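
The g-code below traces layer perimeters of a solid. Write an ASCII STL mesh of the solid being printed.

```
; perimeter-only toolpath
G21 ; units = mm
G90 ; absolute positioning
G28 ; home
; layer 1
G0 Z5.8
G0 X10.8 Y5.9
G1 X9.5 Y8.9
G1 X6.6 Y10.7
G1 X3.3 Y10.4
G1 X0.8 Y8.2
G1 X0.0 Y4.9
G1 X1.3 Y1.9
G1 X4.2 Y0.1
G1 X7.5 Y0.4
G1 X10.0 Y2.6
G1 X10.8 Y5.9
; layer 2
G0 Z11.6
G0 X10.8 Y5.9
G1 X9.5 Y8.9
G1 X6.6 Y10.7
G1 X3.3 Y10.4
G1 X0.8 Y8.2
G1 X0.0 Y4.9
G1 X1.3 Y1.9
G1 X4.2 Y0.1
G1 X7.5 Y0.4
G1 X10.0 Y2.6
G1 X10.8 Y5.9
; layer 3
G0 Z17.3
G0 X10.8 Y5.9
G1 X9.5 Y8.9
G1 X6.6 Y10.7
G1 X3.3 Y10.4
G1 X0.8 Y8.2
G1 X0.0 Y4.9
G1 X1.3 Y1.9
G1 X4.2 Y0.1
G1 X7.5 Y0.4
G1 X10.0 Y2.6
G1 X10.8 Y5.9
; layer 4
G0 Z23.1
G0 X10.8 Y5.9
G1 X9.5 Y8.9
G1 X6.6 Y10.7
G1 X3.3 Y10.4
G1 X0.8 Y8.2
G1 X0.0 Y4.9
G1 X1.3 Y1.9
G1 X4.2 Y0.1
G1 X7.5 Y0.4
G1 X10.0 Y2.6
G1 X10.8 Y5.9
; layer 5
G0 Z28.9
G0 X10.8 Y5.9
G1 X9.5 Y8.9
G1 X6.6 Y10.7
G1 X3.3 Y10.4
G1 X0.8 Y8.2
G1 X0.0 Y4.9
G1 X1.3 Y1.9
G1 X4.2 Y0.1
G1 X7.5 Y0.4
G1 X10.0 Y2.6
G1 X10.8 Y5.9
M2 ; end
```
solid part
  facet normal 0.0000 0.0000 -1.0000
    outer loop
      vertex 6.6 10.7 0.0
      vertex 9.5 8.9 0.0
      vertex 10.8 5.9 0.0
    endloop
  endfacet
  facet normal 0.0000 0.0000 -1.0000
    outer loop
      vertex 3.3 10.4 0.0
      vertex 6.6 10.7 0.0
      vertex 10.8 5.9 0.0
    endloop
  endfacet
  facet normal 0.0000 0.0000 -1.0000
    outer loop
      vertex 0.8 8.2 0.0
      vertex 3.3 10.4 0.0
      vertex 10.8 5.9 0.0
    endloop
  endfacet
  facet normal 0.0000 0.0000 -1.0000
    outer loop
      vertex 0.0 4.9 0.0
      vertex 0.8 8.2 0.0
      vertex 10.8 5.9 0.0
    endloop
  endfacet
  facet normal 0.0000 0.0000 -1.0000
    outer loop
      vertex 1.3 1.9 0.0
      vertex 0.0 4.9 0.0
      vertex 10.8 5.9 0.0
    endloop
  endfacet
  facet normal 0.0000 0.0000 -1.0000
    outer loop
      vertex 4.2 0.1 0.0
      vertex 1.3 1.9 0.0
      vertex 10.8 5.9 0.0
    endloop
  endfacet
  facet normal 0.0000 0.0000 -1.0000
    outer loop
      vertex 7.5 0.4 0.0
      vertex 4.2 0.1 0.0
      vertex 10.8 5.9 0.0
    endloop
  endfacet
  facet normal 0.0000 0.0000 -1.0000
    outer loop
      vertex 10.0 2.6 0.0
      vertex 7.5 0.4 0.0
      vertex 10.8 5.9 0.0
    endloop
  endfacet
  facet normal 0.0000 0.0000 1.0000
    outer loop
      vertex 10.8 5.9 28.9
      vertex 9.5 8.9 28.9
      vertex 6.6 10.7 28.9
    endloop
  endfacet
  facet normal 0.0000 0.0000 1.0000
    outer loop
      vertex 10.8 5.9 28.9
      vertex 6.6 10.7 28.9
      vertex 3.3 10.4 28.9
    endloop
  endfacet
  facet normal 0.0000 0.0000 1.0000
    outer loop
      vertex 10.8 5.9 28.9
      vertex 3.3 10.4 28.9
      vertex 0.8 8.2 28.9
    endloop
  endfacet
  facet normal 0.0000 0.0000 1.0000
    outer loop
      vertex 10.8 5.9 28.9
      vertex 0.8 8.2 28.9
      vertex 0.0 4.9 28.9
    endloop
  endfacet
  facet normal 0.0000 0.0000 1.0000
    outer loop
      vertex 10.8 5.9 28.9
      vertex 0.0 4.9 28.9
      vertex 1.3 1.9 28.9
    endloop
  endfacet
  facet normal 0.0000 0.0000 1.0000
    outer loop
      vertex 10.8 5.9 28.9
      vertex 1.3 1.9 28.9
      vertex 4.2 0.1 28.9
    endloop
  endfacet
  facet normal 0.0000 0.0000 1.0000
    outer loop
      vertex 10.8 5.9 28.9
      vertex 4.2 0.1 28.9
      vertex 7.5 0.4 28.9
    endloop
  endfacet
  facet normal 0.0000 0.0000 1.0000
    outer loop
      vertex 10.8 5.9 28.9
      vertex 7.5 0.4 28.9
      vertex 10.0 2.6 28.9
    endloop
  endfacet
  facet normal 0.9176 0.3976 0.0000
    outer loop
      vertex 10.8 5.9 0.0
      vertex 9.5 8.9 0.0
      vertex 9.5 8.9 28.9
    endloop
  endfacet
  facet normal 0.9176 0.3976 0.0000
    outer loop
      vertex 10.8 5.9 0.0
      vertex 9.5 8.9 28.9
      vertex 10.8 5.9 28.9
    endloop
  endfacet
  facet normal 0.5274 0.8496 0.0000
    outer loop
      vertex 9.5 8.9 0.0
      vertex 6.6 10.7 0.0
      vertex 6.6 10.7 28.9
    endloop
  endfacet
  facet normal 0.5274 0.8496 0.0000
    outer loop
      vertex 9.5 8.9 0.0
      vertex 6.6 10.7 28.9
      vertex 9.5 8.9 28.9
    endloop
  endfacet
  facet normal -0.0905 0.9959 0.0000
    outer loop
      vertex 6.6 10.7 0.0
      vertex 3.3 10.4 0.0
      vertex 3.3 10.4 28.9
    endloop
  endfacet
  facet normal -0.0905 0.9959 0.0000
    outer loop
      vertex 6.6 10.7 0.0
      vertex 3.3 10.4 28.9
      vertex 6.6 10.7 28.9
    endloop
  endfacet
  facet normal -0.6606 0.7507 0.0000
    outer loop
      vertex 3.3 10.4 0.0
      vertex 0.8 8.2 0.0
      vertex 0.8 8.2 28.9
    endloop
  endfacet
  facet normal -0.6606 0.7507 0.0000
    outer loop
      vertex 3.3 10.4 0.0
      vertex 0.8 8.2 28.9
      vertex 3.3 10.4 28.9
    endloop
  endfacet
  facet normal -0.9719 0.2356 0.0000
    outer loop
      vertex 0.8 8.2 0.0
      vertex 0.0 4.9 0.0
      vertex 0.0 4.9 28.9
    endloop
  endfacet
  facet normal -0.9719 0.2356 0.0000
    outer loop
      vertex 0.8 8.2 0.0
      vertex 0.0 4.9 28.9
      vertex 0.8 8.2 28.9
    endloop
  endfacet
  facet normal -0.9176 -0.3976 0.0000
    outer loop
      vertex 0.0 4.9 0.0
      vertex 1.3 1.9 0.0
      vertex 1.3 1.9 28.9
    endloop
  endfacet
  facet normal -0.9176 -0.3976 0.0000
    outer loop
      vertex 0.0 4.9 0.0
      vertex 1.3 1.9 28.9
      vertex 0.0 4.9 28.9
    endloop
  endfacet
  facet normal -0.5274 -0.8496 0.0000
    outer loop
      vertex 1.3 1.9 0.0
      vertex 4.2 0.1 0.0
      vertex 4.2 0.1 28.9
    endloop
  endfacet
  facet normal -0.5274 -0.8496 0.0000
    outer loop
      vertex 1.3 1.9 0.0
      vertex 4.2 0.1 28.9
      vertex 1.3 1.9 28.9
    endloop
  endfacet
  facet normal 0.0905 -0.9959 0.0000
    outer loop
      vertex 4.2 0.1 0.0
      vertex 7.5 0.4 0.0
      vertex 7.5 0.4 28.9
    endloop
  endfacet
  facet normal 0.0905 -0.9959 0.0000
    outer loop
      vertex 4.2 0.1 0.0
      vertex 7.5 0.4 28.9
      vertex 4.2 0.1 28.9
    endloop
  endfacet
  facet normal 0.6606 -0.7507 0.0000
    outer loop
      vertex 7.5 0.4 0.0
      vertex 10.0 2.6 0.0
      vertex 10.0 2.6 28.9
    endloop
  endfacet
  facet normal 0.6606 -0.7507 0.0000
    outer loop
      vertex 7.5 0.4 0.0
      vertex 10.0 2.6 28.9
      vertex 7.5 0.4 28.9
    endloop
  endfacet
  facet normal 0.9719 -0.2356 0.0000
    outer loop
      vertex 10.0 2.6 0.0
      vertex 10.8 5.9 0.0
      vertex 10.8 5.9 28.9
    endloop
  endfacet
  facet normal 0.9719 -0.2356 0.0000
    outer loop
      vertex 10.0 2.6 0.0
      vertex 10.8 5.9 28.9
      vertex 10.0 2.6 28.9
    endloop
  endfacet
endsolid part

The G0 Z moves step by Δz≈5.8 mm. Every layer's G1 loop is the same polygon, so the solid is a straight extrusion of it from z=0 to z≈28.9. Closing with flat bottom and top caps and triangulating gives 36 facets — a regular 10-sided prism (a cylinder approximated with 10 flat sides), circumscribed radius ≈ 5.4 mm, height ≈ 28.9 mm.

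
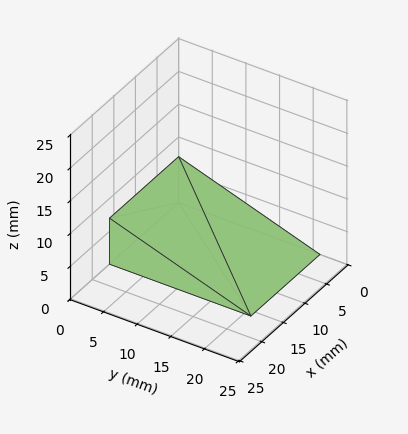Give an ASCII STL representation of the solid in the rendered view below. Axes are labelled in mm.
Reading the render: the shape is a wedge (ramp): 16 × 21 mm base, rising to 7 mm along the y=0 edge and sloping linearly to z=0 at y=21 (dimensions read to the nearest mm from the axis ticks). For the STL, each face is triangulated and given an outward normal.

solid part
  facet normal 0.0000 0.0000 -1.0000
    outer loop
      vertex 16.00 21.00 0.00
      vertex 16.00 0.00 0.00
      vertex 0.00 0.00 0.00
    endloop
  endfacet
  facet normal 0.0000 0.0000 -1.0000
    outer loop
      vertex 0.00 21.00 0.00
      vertex 16.00 21.00 0.00
      vertex 0.00 0.00 0.00
    endloop
  endfacet
  facet normal 0.0000 -1.0000 0.0000
    outer loop
      vertex 0.00 0.00 0.00
      vertex 16.00 0.00 0.00
      vertex 16.00 0.00 7.00
    endloop
  endfacet
  facet normal 0.0000 -1.0000 0.0000
    outer loop
      vertex 0.00 0.00 0.00
      vertex 16.00 0.00 7.00
      vertex 0.00 0.00 7.00
    endloop
  endfacet
  facet normal 0.0000 0.3162 0.9487
    outer loop
      vertex 0.00 0.00 7.00
      vertex 16.00 0.00 7.00
      vertex 16.00 21.00 0.00
    endloop
  endfacet
  facet normal 0.0000 0.3162 0.9487
    outer loop
      vertex 0.00 0.00 7.00
      vertex 16.00 21.00 0.00
      vertex 0.00 21.00 0.00
    endloop
  endfacet
  facet normal -1.0000 0.0000 0.0000
    outer loop
      vertex 0.00 0.00 7.00
      vertex 0.00 21.00 0.00
      vertex 0.00 0.00 0.00
    endloop
  endfacet
  facet normal 1.0000 0.0000 0.0000
    outer loop
      vertex 16.00 0.00 0.00
      vertex 16.00 21.00 0.00
      vertex 16.00 0.00 7.00
    endloop
  endfacet
endsolid part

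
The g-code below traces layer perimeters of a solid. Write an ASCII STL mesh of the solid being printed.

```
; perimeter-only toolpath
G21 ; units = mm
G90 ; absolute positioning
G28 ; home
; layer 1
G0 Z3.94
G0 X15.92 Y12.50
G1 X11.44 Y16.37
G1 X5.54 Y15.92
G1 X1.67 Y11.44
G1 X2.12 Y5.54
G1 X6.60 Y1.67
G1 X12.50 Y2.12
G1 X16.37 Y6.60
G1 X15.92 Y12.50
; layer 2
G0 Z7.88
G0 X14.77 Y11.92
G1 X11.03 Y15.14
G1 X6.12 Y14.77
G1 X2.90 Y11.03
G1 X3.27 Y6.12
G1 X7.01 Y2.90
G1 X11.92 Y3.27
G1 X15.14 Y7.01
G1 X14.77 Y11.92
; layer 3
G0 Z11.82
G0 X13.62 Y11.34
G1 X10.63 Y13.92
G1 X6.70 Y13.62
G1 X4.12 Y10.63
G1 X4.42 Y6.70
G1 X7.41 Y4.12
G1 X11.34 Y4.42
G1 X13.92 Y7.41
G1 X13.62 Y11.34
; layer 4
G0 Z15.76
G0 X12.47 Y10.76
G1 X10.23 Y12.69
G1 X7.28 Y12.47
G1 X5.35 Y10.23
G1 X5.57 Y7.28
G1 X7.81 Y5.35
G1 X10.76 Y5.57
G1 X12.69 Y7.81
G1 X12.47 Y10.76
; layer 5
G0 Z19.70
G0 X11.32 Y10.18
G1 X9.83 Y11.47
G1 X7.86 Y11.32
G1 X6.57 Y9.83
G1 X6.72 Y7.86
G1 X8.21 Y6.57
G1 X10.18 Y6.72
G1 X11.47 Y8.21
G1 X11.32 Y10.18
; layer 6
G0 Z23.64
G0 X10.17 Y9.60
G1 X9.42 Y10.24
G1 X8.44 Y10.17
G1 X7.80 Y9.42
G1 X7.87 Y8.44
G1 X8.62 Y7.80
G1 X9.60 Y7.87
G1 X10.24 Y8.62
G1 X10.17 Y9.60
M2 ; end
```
solid part
  facet normal 0.0000 0.0000 -1.0000
    outer loop
      vertex 4.96 17.07 0.00
      vertex 11.84 17.59 0.00
      vertex 17.07 13.08 0.00
    endloop
  endfacet
  facet normal 0.0000 0.0000 -1.0000
    outer loop
      vertex 0.45 11.84 0.00
      vertex 4.96 17.07 0.00
      vertex 17.07 13.08 0.00
    endloop
  endfacet
  facet normal 0.0000 0.0000 -1.0000
    outer loop
      vertex 0.97 4.96 0.00
      vertex 0.45 11.84 0.00
      vertex 17.07 13.08 0.00
    endloop
  endfacet
  facet normal 0.0000 0.0000 -1.0000
    outer loop
      vertex 6.20 0.45 0.00
      vertex 0.97 4.96 0.00
      vertex 17.07 13.08 0.00
    endloop
  endfacet
  facet normal 0.0000 0.0000 -1.0000
    outer loop
      vertex 13.08 0.97 0.00
      vertex 6.20 0.45 0.00
      vertex 17.07 13.08 0.00
    endloop
  endfacet
  facet normal 0.0000 0.0000 -1.0000
    outer loop
      vertex 17.59 6.20 0.00
      vertex 13.08 0.97 0.00
      vertex 17.07 13.08 0.00
    endloop
  endfacet
  facet normal 0.6252 0.7250 0.2892
    outer loop
      vertex 17.07 13.08 0.00
      vertex 11.84 17.59 0.00
      vertex 9.02 9.02 27.58
    endloop
  endfacet
  facet normal -0.0721 0.9545 0.2892
    outer loop
      vertex 11.84 17.59 0.00
      vertex 4.96 17.07 0.00
      vertex 9.02 9.02 27.58
    endloop
  endfacet
  facet normal -0.7250 0.6252 0.2892
    outer loop
      vertex 4.96 17.07 0.00
      vertex 0.45 11.84 0.00
      vertex 9.02 9.02 27.58
    endloop
  endfacet
  facet normal -0.9545 -0.0721 0.2892
    outer loop
      vertex 0.45 11.84 0.00
      vertex 0.97 4.96 0.00
      vertex 9.02 9.02 27.58
    endloop
  endfacet
  facet normal -0.6252 -0.7250 0.2892
    outer loop
      vertex 0.97 4.96 0.00
      vertex 6.20 0.45 0.00
      vertex 9.02 9.02 27.58
    endloop
  endfacet
  facet normal 0.0721 -0.9545 0.2892
    outer loop
      vertex 6.20 0.45 0.00
      vertex 13.08 0.97 0.00
      vertex 9.02 9.02 27.58
    endloop
  endfacet
  facet normal 0.7250 -0.6252 0.2892
    outer loop
      vertex 13.08 0.97 0.00
      vertex 17.59 6.20 0.00
      vertex 9.02 9.02 27.58
    endloop
  endfacet
  facet normal 0.9545 0.0721 0.2892
    outer loop
      vertex 17.59 6.20 0.00
      vertex 17.07 13.08 0.00
      vertex 9.02 9.02 27.58
    endloop
  endfacet
endsolid part

The G0 Z moves step by Δz≈3.94 mm. The G1 loops shrink linearly with z, so the solid tapers from its base footprint up to z≈27.6. Closing with a flat bottom cap and the tapered top and triangulating gives 14 facets — a regular 8-sided pyramid, base circumscribed radius ≈ 9.02 mm, apex at z ≈ 27.6 mm.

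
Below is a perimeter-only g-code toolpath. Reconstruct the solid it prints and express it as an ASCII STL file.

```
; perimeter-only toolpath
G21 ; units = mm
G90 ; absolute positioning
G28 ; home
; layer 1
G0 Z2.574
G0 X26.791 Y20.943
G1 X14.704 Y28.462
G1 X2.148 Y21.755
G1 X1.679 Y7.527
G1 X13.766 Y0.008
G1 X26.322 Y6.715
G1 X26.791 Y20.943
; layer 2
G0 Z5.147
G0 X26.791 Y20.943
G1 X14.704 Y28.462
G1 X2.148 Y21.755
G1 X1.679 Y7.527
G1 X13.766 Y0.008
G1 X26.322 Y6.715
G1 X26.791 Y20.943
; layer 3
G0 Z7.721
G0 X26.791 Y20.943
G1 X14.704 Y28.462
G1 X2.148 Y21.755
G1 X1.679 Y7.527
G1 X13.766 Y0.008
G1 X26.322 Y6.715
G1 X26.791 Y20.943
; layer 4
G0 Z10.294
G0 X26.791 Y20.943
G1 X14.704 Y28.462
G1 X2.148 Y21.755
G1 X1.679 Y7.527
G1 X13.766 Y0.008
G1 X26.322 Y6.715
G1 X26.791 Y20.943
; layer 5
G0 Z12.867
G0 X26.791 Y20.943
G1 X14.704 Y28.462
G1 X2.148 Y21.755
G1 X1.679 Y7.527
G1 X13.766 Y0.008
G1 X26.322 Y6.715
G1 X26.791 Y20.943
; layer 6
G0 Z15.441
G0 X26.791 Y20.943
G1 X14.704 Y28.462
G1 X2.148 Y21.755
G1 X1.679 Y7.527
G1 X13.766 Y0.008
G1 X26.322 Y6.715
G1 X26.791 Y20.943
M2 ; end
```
solid part
  facet normal 0.0000 0.0000 -1.0000
    outer loop
      vertex 2.148 21.755 0.000
      vertex 14.704 28.462 0.000
      vertex 26.791 20.943 0.000
    endloop
  endfacet
  facet normal 0.0000 0.0000 -1.0000
    outer loop
      vertex 1.679 7.527 0.000
      vertex 2.148 21.755 0.000
      vertex 26.791 20.943 0.000
    endloop
  endfacet
  facet normal 0.0000 0.0000 -1.0000
    outer loop
      vertex 13.766 0.008 0.000
      vertex 1.679 7.527 0.000
      vertex 26.791 20.943 0.000
    endloop
  endfacet
  facet normal 0.0000 0.0000 -1.0000
    outer loop
      vertex 26.322 6.715 0.000
      vertex 13.766 0.008 0.000
      vertex 26.791 20.943 0.000
    endloop
  endfacet
  facet normal 0.0000 0.0000 1.0000
    outer loop
      vertex 26.791 20.943 15.441
      vertex 14.704 28.462 15.441
      vertex 2.148 21.755 15.441
    endloop
  endfacet
  facet normal 0.0000 0.0000 1.0000
    outer loop
      vertex 26.791 20.943 15.441
      vertex 2.148 21.755 15.441
      vertex 1.679 7.527 15.441
    endloop
  endfacet
  facet normal 0.0000 0.0000 1.0000
    outer loop
      vertex 26.791 20.943 15.441
      vertex 1.679 7.527 15.441
      vertex 13.766 0.008 15.441
    endloop
  endfacet
  facet normal 0.0000 0.0000 1.0000
    outer loop
      vertex 26.791 20.943 15.441
      vertex 13.766 0.008 15.441
      vertex 26.322 6.715 15.441
    endloop
  endfacet
  facet normal 0.5282 0.8491 0.0000
    outer loop
      vertex 26.791 20.943 0.000
      vertex 14.704 28.462 0.000
      vertex 14.704 28.462 15.441
    endloop
  endfacet
  facet normal 0.5282 0.8491 0.0000
    outer loop
      vertex 26.791 20.943 0.000
      vertex 14.704 28.462 15.441
      vertex 26.791 20.943 15.441
    endloop
  endfacet
  facet normal -0.4712 0.8820 0.0000
    outer loop
      vertex 14.704 28.462 0.000
      vertex 2.148 21.755 0.000
      vertex 2.148 21.755 15.441
    endloop
  endfacet
  facet normal -0.4712 0.8820 0.0000
    outer loop
      vertex 14.704 28.462 0.000
      vertex 2.148 21.755 15.441
      vertex 14.704 28.462 15.441
    endloop
  endfacet
  facet normal -0.9995 0.0329 0.0000
    outer loop
      vertex 2.148 21.755 0.000
      vertex 1.679 7.527 0.000
      vertex 1.679 7.527 15.441
    endloop
  endfacet
  facet normal -0.9995 0.0329 0.0000
    outer loop
      vertex 2.148 21.755 0.000
      vertex 1.679 7.527 15.441
      vertex 2.148 21.755 15.441
    endloop
  endfacet
  facet normal -0.5282 -0.8491 0.0000
    outer loop
      vertex 1.679 7.527 0.000
      vertex 13.766 0.008 0.000
      vertex 13.766 0.008 15.441
    endloop
  endfacet
  facet normal -0.5282 -0.8491 0.0000
    outer loop
      vertex 1.679 7.527 0.000
      vertex 13.766 0.008 15.441
      vertex 1.679 7.527 15.441
    endloop
  endfacet
  facet normal 0.4712 -0.8820 0.0000
    outer loop
      vertex 13.766 0.008 0.000
      vertex 26.322 6.715 0.000
      vertex 26.322 6.715 15.441
    endloop
  endfacet
  facet normal 0.4712 -0.8820 0.0000
    outer loop
      vertex 13.766 0.008 0.000
      vertex 26.322 6.715 15.441
      vertex 13.766 0.008 15.441
    endloop
  endfacet
  facet normal 0.9995 -0.0329 0.0000
    outer loop
      vertex 26.322 6.715 0.000
      vertex 26.791 20.943 0.000
      vertex 26.791 20.943 15.441
    endloop
  endfacet
  facet normal 0.9995 -0.0329 0.0000
    outer loop
      vertex 26.322 6.715 0.000
      vertex 26.791 20.943 15.441
      vertex 26.322 6.715 15.441
    endloop
  endfacet
endsolid part

The G0 Z moves step by Δz≈2.574 mm. Every layer's G1 loop is the same polygon, so the solid is a straight extrusion of it from z=0 to z≈15.4. Closing with flat bottom and top caps and triangulating gives 20 facets — a regular 6-sided prism (a cylinder approximated with 6 flat sides), circumscribed radius ≈ 14.2 mm, height ≈ 15.4 mm.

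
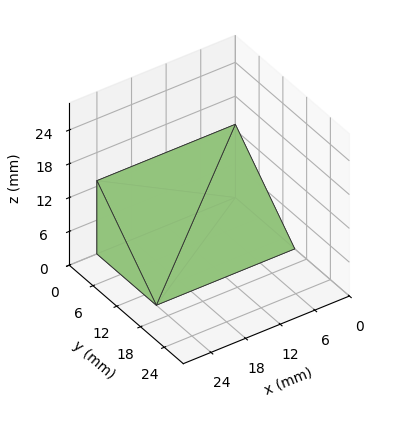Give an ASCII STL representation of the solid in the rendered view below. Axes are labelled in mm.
Reading the render: the shape is a wedge (ramp): 24 × 15 mm base, rising to 13 mm along the y=0 edge and sloping linearly to z=0 at y=15 (dimensions read to the nearest mm from the axis ticks). For the STL, each face is triangulated and given an outward normal.

solid part
  facet normal 0.0000 0.0000 -1.0000
    outer loop
      vertex 24.00 15.00 0.00
      vertex 24.00 0.00 0.00
      vertex 0.00 0.00 0.00
    endloop
  endfacet
  facet normal 0.0000 0.0000 -1.0000
    outer loop
      vertex 0.00 15.00 0.00
      vertex 24.00 15.00 0.00
      vertex 0.00 0.00 0.00
    endloop
  endfacet
  facet normal 0.0000 -1.0000 0.0000
    outer loop
      vertex 0.00 0.00 0.00
      vertex 24.00 0.00 0.00
      vertex 24.00 0.00 13.00
    endloop
  endfacet
  facet normal 0.0000 -1.0000 0.0000
    outer loop
      vertex 0.00 0.00 0.00
      vertex 24.00 0.00 13.00
      vertex 0.00 0.00 13.00
    endloop
  endfacet
  facet normal 0.0000 0.6549 0.7557
    outer loop
      vertex 0.00 0.00 13.00
      vertex 24.00 0.00 13.00
      vertex 24.00 15.00 0.00
    endloop
  endfacet
  facet normal 0.0000 0.6549 0.7557
    outer loop
      vertex 0.00 0.00 13.00
      vertex 24.00 15.00 0.00
      vertex 0.00 15.00 0.00
    endloop
  endfacet
  facet normal -1.0000 0.0000 0.0000
    outer loop
      vertex 0.00 0.00 13.00
      vertex 0.00 15.00 0.00
      vertex 0.00 0.00 0.00
    endloop
  endfacet
  facet normal 1.0000 0.0000 0.0000
    outer loop
      vertex 24.00 0.00 0.00
      vertex 24.00 15.00 0.00
      vertex 24.00 0.00 13.00
    endloop
  endfacet
endsolid part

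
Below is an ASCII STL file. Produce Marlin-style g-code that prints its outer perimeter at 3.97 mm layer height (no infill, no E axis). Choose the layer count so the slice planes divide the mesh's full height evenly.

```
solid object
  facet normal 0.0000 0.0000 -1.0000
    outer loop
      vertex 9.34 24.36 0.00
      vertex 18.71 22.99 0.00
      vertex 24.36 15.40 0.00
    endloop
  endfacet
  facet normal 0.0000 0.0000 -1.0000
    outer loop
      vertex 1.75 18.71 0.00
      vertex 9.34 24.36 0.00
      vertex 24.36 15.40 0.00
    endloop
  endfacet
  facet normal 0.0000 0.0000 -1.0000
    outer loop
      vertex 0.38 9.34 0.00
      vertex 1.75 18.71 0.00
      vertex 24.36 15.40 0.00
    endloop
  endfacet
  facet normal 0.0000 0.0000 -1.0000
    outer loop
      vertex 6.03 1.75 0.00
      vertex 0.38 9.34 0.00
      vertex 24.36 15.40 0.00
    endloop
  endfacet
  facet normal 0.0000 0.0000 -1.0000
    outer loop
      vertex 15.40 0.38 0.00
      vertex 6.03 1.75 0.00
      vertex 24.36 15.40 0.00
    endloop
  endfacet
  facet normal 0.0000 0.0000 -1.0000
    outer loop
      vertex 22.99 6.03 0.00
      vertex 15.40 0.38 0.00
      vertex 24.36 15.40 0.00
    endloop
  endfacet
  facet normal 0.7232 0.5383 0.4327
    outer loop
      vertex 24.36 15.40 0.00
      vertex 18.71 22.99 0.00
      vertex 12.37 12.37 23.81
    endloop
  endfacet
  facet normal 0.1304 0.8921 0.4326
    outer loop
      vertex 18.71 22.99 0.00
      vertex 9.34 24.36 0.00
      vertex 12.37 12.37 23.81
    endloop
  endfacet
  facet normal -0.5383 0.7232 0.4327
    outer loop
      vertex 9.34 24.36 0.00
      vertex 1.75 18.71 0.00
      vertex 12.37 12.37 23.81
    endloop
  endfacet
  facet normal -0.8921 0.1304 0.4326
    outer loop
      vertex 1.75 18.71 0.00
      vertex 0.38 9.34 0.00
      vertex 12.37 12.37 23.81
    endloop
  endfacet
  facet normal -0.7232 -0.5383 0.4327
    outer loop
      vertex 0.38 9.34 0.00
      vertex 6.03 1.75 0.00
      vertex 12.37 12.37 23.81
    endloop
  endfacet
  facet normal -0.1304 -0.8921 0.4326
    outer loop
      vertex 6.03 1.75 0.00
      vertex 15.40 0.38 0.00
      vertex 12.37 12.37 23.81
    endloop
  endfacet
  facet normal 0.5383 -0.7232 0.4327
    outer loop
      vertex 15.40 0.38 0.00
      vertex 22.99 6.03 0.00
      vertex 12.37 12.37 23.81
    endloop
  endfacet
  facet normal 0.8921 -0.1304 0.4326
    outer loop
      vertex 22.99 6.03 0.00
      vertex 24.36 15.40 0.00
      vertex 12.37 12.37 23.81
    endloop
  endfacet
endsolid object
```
; perimeter-only toolpath
G21 ; units = mm
G90 ; absolute positioning
G28 ; home
; layer 1
G0 Z3.97
G0 X22.36 Y14.89
G1 X17.65 Y21.22
G1 X9.84 Y22.36
G1 X3.52 Y17.65
G1 X2.38 Y9.84
G1 X7.09 Y3.52
G1 X14.89 Y2.38
G1 X21.22 Y7.09
G1 X22.36 Y14.89
; layer 2
G0 Z7.94
G0 X20.36 Y14.39
G1 X16.60 Y19.45
G1 X10.35 Y20.36
G1 X5.29 Y16.60
G1 X4.38 Y10.35
G1 X8.14 Y5.29
G1 X14.39 Y4.38
G1 X19.45 Y8.14
G1 X20.36 Y14.39
; layer 3
G0 Z11.90
G0 X18.36 Y13.88
G1 X15.54 Y17.68
G1 X10.86 Y18.36
G1 X7.06 Y15.54
G1 X6.38 Y10.86
G1 X9.20 Y7.06
G1 X13.88 Y6.38
G1 X17.68 Y9.20
G1 X18.36 Y13.88
; layer 4
G0 Z15.87
G0 X16.37 Y13.38
G1 X14.48 Y15.91
G1 X11.36 Y16.37
G1 X8.83 Y14.48
G1 X8.37 Y11.36
G1 X10.26 Y8.83
G1 X13.38 Y8.37
G1 X15.91 Y10.26
G1 X16.37 Y13.38
; layer 5
G0 Z19.84
G0 X14.37 Y12.88
G1 X13.43 Y14.14
G1 X11.86 Y14.37
G1 X10.60 Y13.43
G1 X10.37 Y11.86
G1 X11.31 Y10.60
G1 X12.88 Y10.37
G1 X14.14 Y11.31
G1 X14.37 Y12.88
M2 ; end

The solid is a regular 8-sided pyramid, base circumscribed radius ≈ 12.4 mm, apex at z ≈ 23.8 mm. Slicing at Δz = 3.97 mm — 6 equal slices spanning the solid's height, so layer i sits at z = i·h/6 — gives 5 non-empty perimeters. Each is a 8-segment closed polygon; G0 lifts to the layer z and rapids to the start vertex, then G1 traces the edges. The cross-section shrinks linearly with z (the slice at the apex is degenerate and omitted).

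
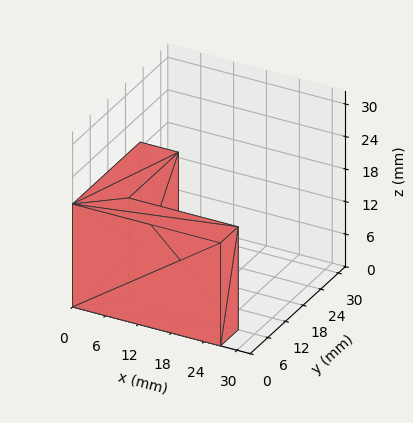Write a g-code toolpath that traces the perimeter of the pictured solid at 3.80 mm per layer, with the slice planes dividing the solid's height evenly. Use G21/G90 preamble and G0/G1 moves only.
Reading the render: the shape is an L-shaped prism: outer 27 × 23 mm, arm thicknesses ≈ 6 mm (horizontal) and 7 mm (vertical), extruded 19 mm in z (dimensions read to the nearest mm from the axis ticks). For the g-code, the solid's height is divided into equal slices at the stated Δz and each level perimeter traced with G1 moves after a G0 lift.

; perimeter-only toolpath
G21 ; units = mm
G90 ; absolute positioning
G28 ; home
; layer 1
G0 Z3.80
G0 X0.00 Y0.00
G1 X27.00 Y0.00
G1 X27.00 Y6.00
G1 X7.00 Y6.00
G1 X7.00 Y23.00
G1 X0.00 Y23.00
G1 X0.00 Y0.00
; layer 2
G0 Z7.60
G0 X0.00 Y0.00
G1 X27.00 Y0.00
G1 X27.00 Y6.00
G1 X7.00 Y6.00
G1 X7.00 Y23.00
G1 X0.00 Y23.00
G1 X0.00 Y0.00
; layer 3
G0 Z11.40
G0 X0.00 Y0.00
G1 X27.00 Y0.00
G1 X27.00 Y6.00
G1 X7.00 Y6.00
G1 X7.00 Y23.00
G1 X0.00 Y23.00
G1 X0.00 Y0.00
; layer 4
G0 Z15.20
G0 X0.00 Y0.00
G1 X27.00 Y0.00
G1 X27.00 Y6.00
G1 X7.00 Y6.00
G1 X7.00 Y23.00
G1 X0.00 Y23.00
G1 X0.00 Y0.00
; layer 5
G0 Z19.00
G0 X0.00 Y0.00
G1 X27.00 Y0.00
G1 X27.00 Y6.00
G1 X7.00 Y6.00
G1 X7.00 Y23.00
G1 X0.00 Y23.00
G1 X0.00 Y0.00
M2 ; end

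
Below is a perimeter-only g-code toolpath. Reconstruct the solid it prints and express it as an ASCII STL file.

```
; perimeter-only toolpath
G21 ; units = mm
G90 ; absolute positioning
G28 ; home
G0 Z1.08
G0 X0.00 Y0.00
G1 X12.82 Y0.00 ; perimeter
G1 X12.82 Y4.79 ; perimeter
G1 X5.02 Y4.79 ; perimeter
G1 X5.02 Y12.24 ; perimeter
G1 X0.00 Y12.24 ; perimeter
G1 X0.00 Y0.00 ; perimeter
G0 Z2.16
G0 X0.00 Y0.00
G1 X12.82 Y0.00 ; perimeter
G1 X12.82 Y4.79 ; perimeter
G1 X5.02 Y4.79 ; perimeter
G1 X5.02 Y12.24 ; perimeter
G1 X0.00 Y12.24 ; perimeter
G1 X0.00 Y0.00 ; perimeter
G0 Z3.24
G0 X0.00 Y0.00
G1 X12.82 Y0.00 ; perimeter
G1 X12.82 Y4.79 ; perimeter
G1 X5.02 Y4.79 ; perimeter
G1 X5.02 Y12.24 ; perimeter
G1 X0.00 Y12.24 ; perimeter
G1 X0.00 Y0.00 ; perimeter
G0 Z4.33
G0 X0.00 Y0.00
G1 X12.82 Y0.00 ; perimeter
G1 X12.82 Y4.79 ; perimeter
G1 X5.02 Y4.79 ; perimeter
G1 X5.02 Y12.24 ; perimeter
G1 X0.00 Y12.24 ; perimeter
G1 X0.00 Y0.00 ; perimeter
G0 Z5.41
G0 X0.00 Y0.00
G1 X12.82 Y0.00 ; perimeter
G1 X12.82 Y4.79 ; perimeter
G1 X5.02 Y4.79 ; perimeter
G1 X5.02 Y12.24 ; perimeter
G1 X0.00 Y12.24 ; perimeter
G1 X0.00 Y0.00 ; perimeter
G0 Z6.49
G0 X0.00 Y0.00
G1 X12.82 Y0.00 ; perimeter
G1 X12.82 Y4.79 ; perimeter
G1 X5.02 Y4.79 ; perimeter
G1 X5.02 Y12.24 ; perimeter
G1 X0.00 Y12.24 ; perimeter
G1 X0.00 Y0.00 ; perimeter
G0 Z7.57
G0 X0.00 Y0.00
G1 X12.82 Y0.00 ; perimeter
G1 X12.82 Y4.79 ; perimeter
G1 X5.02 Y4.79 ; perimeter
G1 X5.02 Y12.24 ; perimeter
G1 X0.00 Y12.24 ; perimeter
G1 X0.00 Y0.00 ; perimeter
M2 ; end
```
solid part
  facet normal 0.0000 0.0000 -1.0000
    outer loop
      vertex 12.82 4.79 0.00
      vertex 12.82 0.00 0.00
      vertex 0.00 0.00 0.00
    endloop
  endfacet
  facet normal 0.0000 0.0000 -1.0000
    outer loop
      vertex 5.02 4.79 0.00
      vertex 12.82 4.79 0.00
      vertex 0.00 0.00 0.00
    endloop
  endfacet
  facet normal 0.0000 0.0000 -1.0000
    outer loop
      vertex 5.02 12.24 0.00
      vertex 5.02 4.79 0.00
      vertex 0.00 0.00 0.00
    endloop
  endfacet
  facet normal 0.0000 0.0000 -1.0000
    outer loop
      vertex 0.00 12.24 0.00
      vertex 5.02 12.24 0.00
      vertex 0.00 0.00 0.00
    endloop
  endfacet
  facet normal 0.0000 0.0000 1.0000
    outer loop
      vertex 0.00 0.00 7.57
      vertex 12.82 0.00 7.57
      vertex 12.82 4.79 7.57
    endloop
  endfacet
  facet normal 0.0000 0.0000 1.0000
    outer loop
      vertex 0.00 0.00 7.57
      vertex 12.82 4.79 7.57
      vertex 5.02 4.79 7.57
    endloop
  endfacet
  facet normal 0.0000 0.0000 1.0000
    outer loop
      vertex 0.00 0.00 7.57
      vertex 5.02 4.79 7.57
      vertex 5.02 12.24 7.57
    endloop
  endfacet
  facet normal 0.0000 0.0000 1.0000
    outer loop
      vertex 0.00 0.00 7.57
      vertex 5.02 12.24 7.57
      vertex 0.00 12.24 7.57
    endloop
  endfacet
  facet normal 0.0000 -1.0000 0.0000
    outer loop
      vertex 0.00 0.00 0.00
      vertex 12.82 0.00 0.00
      vertex 12.82 0.00 7.57
    endloop
  endfacet
  facet normal 0.0000 -1.0000 0.0000
    outer loop
      vertex 0.00 0.00 0.00
      vertex 12.82 0.00 7.57
      vertex 0.00 0.00 7.57
    endloop
  endfacet
  facet normal 1.0000 0.0000 0.0000
    outer loop
      vertex 12.82 0.00 0.00
      vertex 12.82 4.79 0.00
      vertex 12.82 4.79 7.57
    endloop
  endfacet
  facet normal 1.0000 0.0000 0.0000
    outer loop
      vertex 12.82 0.00 0.00
      vertex 12.82 4.79 7.57
      vertex 12.82 0.00 7.57
    endloop
  endfacet
  facet normal 0.0000 1.0000 0.0000
    outer loop
      vertex 12.82 4.79 0.00
      vertex 5.02 4.79 0.00
      vertex 5.02 4.79 7.57
    endloop
  endfacet
  facet normal 0.0000 1.0000 0.0000
    outer loop
      vertex 12.82 4.79 0.00
      vertex 5.02 4.79 7.57
      vertex 12.82 4.79 7.57
    endloop
  endfacet
  facet normal 1.0000 0.0000 0.0000
    outer loop
      vertex 5.02 4.79 0.00
      vertex 5.02 12.24 0.00
      vertex 5.02 12.24 7.57
    endloop
  endfacet
  facet normal 1.0000 0.0000 0.0000
    outer loop
      vertex 5.02 4.79 0.00
      vertex 5.02 12.24 7.57
      vertex 5.02 4.79 7.57
    endloop
  endfacet
  facet normal 0.0000 1.0000 0.0000
    outer loop
      vertex 5.02 12.24 0.00
      vertex 0.00 12.24 0.00
      vertex 0.00 12.24 7.57
    endloop
  endfacet
  facet normal 0.0000 1.0000 0.0000
    outer loop
      vertex 5.02 12.24 0.00
      vertex 0.00 12.24 7.57
      vertex 5.02 12.24 7.57
    endloop
  endfacet
  facet normal -1.0000 0.0000 0.0000
    outer loop
      vertex 0.00 12.24 0.00
      vertex 0.00 0.00 0.00
      vertex 0.00 0.00 7.57
    endloop
  endfacet
  facet normal -1.0000 0.0000 0.0000
    outer loop
      vertex 0.00 12.24 0.00
      vertex 0.00 0.00 7.57
      vertex 0.00 12.24 7.57
    endloop
  endfacet
endsolid part

The G0 Z moves step by Δz≈1.08 mm. Every layer's G1 loop is the same polygon, so the solid is a straight extrusion of it from z=0 to z≈7.57. Closing with flat bottom and top caps and triangulating gives 20 facets — an L-shaped prism: outer 12.8 × 12.2 mm, arm thicknesses ≈ 4.79 mm (horizontal) and 5.02 mm (vertical), extruded 7.57 mm in z.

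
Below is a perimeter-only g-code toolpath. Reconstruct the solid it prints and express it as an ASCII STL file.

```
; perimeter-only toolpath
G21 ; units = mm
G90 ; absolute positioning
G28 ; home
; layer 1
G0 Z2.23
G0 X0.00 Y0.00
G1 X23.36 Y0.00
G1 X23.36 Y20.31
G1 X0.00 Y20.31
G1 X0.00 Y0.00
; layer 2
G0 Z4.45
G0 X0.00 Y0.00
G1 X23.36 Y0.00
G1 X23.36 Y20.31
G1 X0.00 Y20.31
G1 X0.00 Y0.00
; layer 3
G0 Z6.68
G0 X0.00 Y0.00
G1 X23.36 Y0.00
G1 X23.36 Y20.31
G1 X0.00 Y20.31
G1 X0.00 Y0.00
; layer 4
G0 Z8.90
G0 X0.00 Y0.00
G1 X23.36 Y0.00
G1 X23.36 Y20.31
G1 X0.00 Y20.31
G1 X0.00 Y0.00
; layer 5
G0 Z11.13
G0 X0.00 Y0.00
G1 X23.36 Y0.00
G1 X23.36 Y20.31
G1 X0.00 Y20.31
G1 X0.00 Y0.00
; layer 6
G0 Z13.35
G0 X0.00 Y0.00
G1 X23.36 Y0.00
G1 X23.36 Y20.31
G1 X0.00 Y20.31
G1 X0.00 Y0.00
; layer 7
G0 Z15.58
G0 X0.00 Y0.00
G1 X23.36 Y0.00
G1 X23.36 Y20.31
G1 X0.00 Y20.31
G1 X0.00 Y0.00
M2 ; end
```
solid part
  facet normal 0.0000 0.0000 -1.0000
    outer loop
      vertex 23.36 20.31 0.00
      vertex 23.36 0.00 0.00
      vertex 0.00 0.00 0.00
    endloop
  endfacet
  facet normal 0.0000 0.0000 -1.0000
    outer loop
      vertex 0.00 20.31 0.00
      vertex 23.36 20.31 0.00
      vertex 0.00 0.00 0.00
    endloop
  endfacet
  facet normal 0.0000 0.0000 1.0000
    outer loop
      vertex 0.00 0.00 15.58
      vertex 23.36 0.00 15.58
      vertex 23.36 20.31 15.58
    endloop
  endfacet
  facet normal 0.0000 0.0000 1.0000
    outer loop
      vertex 0.00 0.00 15.58
      vertex 23.36 20.31 15.58
      vertex 0.00 20.31 15.58
    endloop
  endfacet
  facet normal 0.0000 -1.0000 0.0000
    outer loop
      vertex 0.00 0.00 0.00
      vertex 23.36 0.00 0.00
      vertex 23.36 0.00 15.58
    endloop
  endfacet
  facet normal 0.0000 -1.0000 0.0000
    outer loop
      vertex 0.00 0.00 0.00
      vertex 23.36 0.00 15.58
      vertex 0.00 0.00 15.58
    endloop
  endfacet
  facet normal 0.0000 1.0000 0.0000
    outer loop
      vertex 23.36 20.31 15.58
      vertex 23.36 20.31 0.00
      vertex 0.00 20.31 0.00
    endloop
  endfacet
  facet normal 0.0000 1.0000 0.0000
    outer loop
      vertex 0.00 20.31 15.58
      vertex 23.36 20.31 15.58
      vertex 0.00 20.31 0.00
    endloop
  endfacet
  facet normal -1.0000 0.0000 0.0000
    outer loop
      vertex 0.00 20.31 15.58
      vertex 0.00 20.31 0.00
      vertex 0.00 0.00 0.00
    endloop
  endfacet
  facet normal -1.0000 0.0000 0.0000
    outer loop
      vertex 0.00 0.00 15.58
      vertex 0.00 20.31 15.58
      vertex 0.00 0.00 0.00
    endloop
  endfacet
  facet normal 1.0000 0.0000 0.0000
    outer loop
      vertex 23.36 0.00 0.00
      vertex 23.36 20.31 0.00
      vertex 23.36 20.31 15.58
    endloop
  endfacet
  facet normal 1.0000 0.0000 0.0000
    outer loop
      vertex 23.36 0.00 0.00
      vertex 23.36 20.31 15.58
      vertex 23.36 0.00 15.58
    endloop
  endfacet
endsolid part

The G0 Z moves step by Δz≈2.23 mm. Every layer's G1 loop is the same polygon, so the solid is a straight extrusion of it from z=0 to z≈15.6. Closing with flat bottom and top caps and triangulating gives 12 facets — a rectangular box, roughly 23.4 × 20.3 mm footprint and 15.6 mm tall.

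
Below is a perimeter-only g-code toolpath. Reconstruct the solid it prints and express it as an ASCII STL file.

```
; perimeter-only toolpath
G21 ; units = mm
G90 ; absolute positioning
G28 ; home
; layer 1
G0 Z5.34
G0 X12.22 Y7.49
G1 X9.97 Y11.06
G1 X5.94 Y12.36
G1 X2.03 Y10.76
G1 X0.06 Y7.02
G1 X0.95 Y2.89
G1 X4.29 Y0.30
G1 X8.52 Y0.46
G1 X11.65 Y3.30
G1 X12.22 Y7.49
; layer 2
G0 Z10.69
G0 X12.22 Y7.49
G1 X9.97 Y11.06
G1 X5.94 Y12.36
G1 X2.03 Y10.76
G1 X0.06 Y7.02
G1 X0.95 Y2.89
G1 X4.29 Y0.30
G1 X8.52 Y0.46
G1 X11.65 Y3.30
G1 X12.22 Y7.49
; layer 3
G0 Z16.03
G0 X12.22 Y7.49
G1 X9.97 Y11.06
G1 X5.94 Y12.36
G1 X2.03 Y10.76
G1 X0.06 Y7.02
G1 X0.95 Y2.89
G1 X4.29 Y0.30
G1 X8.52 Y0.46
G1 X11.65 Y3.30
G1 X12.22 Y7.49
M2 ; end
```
solid part
  facet normal 0.0000 0.0000 -1.0000
    outer loop
      vertex 5.94 12.36 0.00
      vertex 9.97 11.06 0.00
      vertex 12.22 7.49 0.00
    endloop
  endfacet
  facet normal 0.0000 0.0000 -1.0000
    outer loop
      vertex 2.03 10.76 0.00
      vertex 5.94 12.36 0.00
      vertex 12.22 7.49 0.00
    endloop
  endfacet
  facet normal 0.0000 0.0000 -1.0000
    outer loop
      vertex 0.06 7.02 0.00
      vertex 2.03 10.76 0.00
      vertex 12.22 7.49 0.00
    endloop
  endfacet
  facet normal 0.0000 0.0000 -1.0000
    outer loop
      vertex 0.95 2.89 0.00
      vertex 0.06 7.02 0.00
      vertex 12.22 7.49 0.00
    endloop
  endfacet
  facet normal 0.0000 0.0000 -1.0000
    outer loop
      vertex 4.29 0.30 0.00
      vertex 0.95 2.89 0.00
      vertex 12.22 7.49 0.00
    endloop
  endfacet
  facet normal 0.0000 0.0000 -1.0000
    outer loop
      vertex 8.52 0.46 0.00
      vertex 4.29 0.30 0.00
      vertex 12.22 7.49 0.00
    endloop
  endfacet
  facet normal 0.0000 0.0000 -1.0000
    outer loop
      vertex 11.65 3.30 0.00
      vertex 8.52 0.46 0.00
      vertex 12.22 7.49 0.00
    endloop
  endfacet
  facet normal 0.0000 0.0000 1.0000
    outer loop
      vertex 12.22 7.49 16.03
      vertex 9.97 11.06 16.03
      vertex 5.94 12.36 16.03
    endloop
  endfacet
  facet normal 0.0000 0.0000 1.0000
    outer loop
      vertex 12.22 7.49 16.03
      vertex 5.94 12.36 16.03
      vertex 2.03 10.76 16.03
    endloop
  endfacet
  facet normal 0.0000 0.0000 1.0000
    outer loop
      vertex 12.22 7.49 16.03
      vertex 2.03 10.76 16.03
      vertex 0.06 7.02 16.03
    endloop
  endfacet
  facet normal 0.0000 0.0000 1.0000
    outer loop
      vertex 12.22 7.49 16.03
      vertex 0.06 7.02 16.03
      vertex 0.95 2.89 16.03
    endloop
  endfacet
  facet normal 0.0000 0.0000 1.0000
    outer loop
      vertex 12.22 7.49 16.03
      vertex 0.95 2.89 16.03
      vertex 4.29 0.30 16.03
    endloop
  endfacet
  facet normal 0.0000 0.0000 1.0000
    outer loop
      vertex 12.22 7.49 16.03
      vertex 4.29 0.30 16.03
      vertex 8.52 0.46 16.03
    endloop
  endfacet
  facet normal 0.0000 0.0000 1.0000
    outer loop
      vertex 12.22 7.49 16.03
      vertex 8.52 0.46 16.03
      vertex 11.65 3.30 16.03
    endloop
  endfacet
  facet normal 0.8460 0.5332 0.0000
    outer loop
      vertex 12.22 7.49 0.00
      vertex 9.97 11.06 0.00
      vertex 9.97 11.06 16.03
    endloop
  endfacet
  facet normal 0.8460 0.5332 0.0000
    outer loop
      vertex 12.22 7.49 0.00
      vertex 9.97 11.06 16.03
      vertex 12.22 7.49 16.03
    endloop
  endfacet
  facet normal 0.3070 0.9517 0.0000
    outer loop
      vertex 9.97 11.06 0.00
      vertex 5.94 12.36 0.00
      vertex 5.94 12.36 16.03
    endloop
  endfacet
  facet normal 0.3070 0.9517 0.0000
    outer loop
      vertex 9.97 11.06 0.00
      vertex 5.94 12.36 16.03
      vertex 9.97 11.06 16.03
    endloop
  endfacet
  facet normal -0.3787 0.9255 0.0000
    outer loop
      vertex 5.94 12.36 0.00
      vertex 2.03 10.76 0.00
      vertex 2.03 10.76 16.03
    endloop
  endfacet
  facet normal -0.3787 0.9255 0.0000
    outer loop
      vertex 5.94 12.36 0.00
      vertex 2.03 10.76 16.03
      vertex 5.94 12.36 16.03
    endloop
  endfacet
  facet normal -0.8848 0.4660 0.0000
    outer loop
      vertex 2.03 10.76 0.00
      vertex 0.06 7.02 0.00
      vertex 0.06 7.02 16.03
    endloop
  endfacet
  facet normal -0.8848 0.4660 0.0000
    outer loop
      vertex 2.03 10.76 0.00
      vertex 0.06 7.02 16.03
      vertex 2.03 10.76 16.03
    endloop
  endfacet
  facet normal -0.9776 -0.2107 0.0000
    outer loop
      vertex 0.06 7.02 0.00
      vertex 0.95 2.89 0.00
      vertex 0.95 2.89 16.03
    endloop
  endfacet
  facet normal -0.9776 -0.2107 0.0000
    outer loop
      vertex 0.06 7.02 0.00
      vertex 0.95 2.89 16.03
      vertex 0.06 7.02 16.03
    endloop
  endfacet
  facet normal -0.6128 -0.7902 0.0000
    outer loop
      vertex 0.95 2.89 0.00
      vertex 4.29 0.30 0.00
      vertex 4.29 0.30 16.03
    endloop
  endfacet
  facet normal -0.6128 -0.7902 0.0000
    outer loop
      vertex 0.95 2.89 0.00
      vertex 4.29 0.30 16.03
      vertex 0.95 2.89 16.03
    endloop
  endfacet
  facet normal 0.0378 -0.9993 0.0000
    outer loop
      vertex 4.29 0.30 0.00
      vertex 8.52 0.46 0.00
      vertex 8.52 0.46 16.03
    endloop
  endfacet
  facet normal 0.0378 -0.9993 0.0000
    outer loop
      vertex 4.29 0.30 0.00
      vertex 8.52 0.46 16.03
      vertex 4.29 0.30 16.03
    endloop
  endfacet
  facet normal 0.6720 -0.7406 0.0000
    outer loop
      vertex 8.52 0.46 0.00
      vertex 11.65 3.30 0.00
      vertex 11.65 3.30 16.03
    endloop
  endfacet
  facet normal 0.6720 -0.7406 0.0000
    outer loop
      vertex 8.52 0.46 0.00
      vertex 11.65 3.30 16.03
      vertex 8.52 0.46 16.03
    endloop
  endfacet
  facet normal 0.9909 -0.1348 0.0000
    outer loop
      vertex 11.65 3.30 0.00
      vertex 12.22 7.49 0.00
      vertex 12.22 7.49 16.03
    endloop
  endfacet
  facet normal 0.9909 -0.1348 0.0000
    outer loop
      vertex 11.65 3.30 0.00
      vertex 12.22 7.49 16.03
      vertex 11.65 3.30 16.03
    endloop
  endfacet
endsolid part

The G0 Z moves step by Δz≈5.34 mm. Every layer's G1 loop is the same polygon, so the solid is a straight extrusion of it from z=0 to z≈16. Closing with flat bottom and top caps and triangulating gives 32 facets — a regular 9-sided prism (a cylinder approximated with 9 flat sides), circumscribed radius ≈ 6.18 mm, height ≈ 16 mm.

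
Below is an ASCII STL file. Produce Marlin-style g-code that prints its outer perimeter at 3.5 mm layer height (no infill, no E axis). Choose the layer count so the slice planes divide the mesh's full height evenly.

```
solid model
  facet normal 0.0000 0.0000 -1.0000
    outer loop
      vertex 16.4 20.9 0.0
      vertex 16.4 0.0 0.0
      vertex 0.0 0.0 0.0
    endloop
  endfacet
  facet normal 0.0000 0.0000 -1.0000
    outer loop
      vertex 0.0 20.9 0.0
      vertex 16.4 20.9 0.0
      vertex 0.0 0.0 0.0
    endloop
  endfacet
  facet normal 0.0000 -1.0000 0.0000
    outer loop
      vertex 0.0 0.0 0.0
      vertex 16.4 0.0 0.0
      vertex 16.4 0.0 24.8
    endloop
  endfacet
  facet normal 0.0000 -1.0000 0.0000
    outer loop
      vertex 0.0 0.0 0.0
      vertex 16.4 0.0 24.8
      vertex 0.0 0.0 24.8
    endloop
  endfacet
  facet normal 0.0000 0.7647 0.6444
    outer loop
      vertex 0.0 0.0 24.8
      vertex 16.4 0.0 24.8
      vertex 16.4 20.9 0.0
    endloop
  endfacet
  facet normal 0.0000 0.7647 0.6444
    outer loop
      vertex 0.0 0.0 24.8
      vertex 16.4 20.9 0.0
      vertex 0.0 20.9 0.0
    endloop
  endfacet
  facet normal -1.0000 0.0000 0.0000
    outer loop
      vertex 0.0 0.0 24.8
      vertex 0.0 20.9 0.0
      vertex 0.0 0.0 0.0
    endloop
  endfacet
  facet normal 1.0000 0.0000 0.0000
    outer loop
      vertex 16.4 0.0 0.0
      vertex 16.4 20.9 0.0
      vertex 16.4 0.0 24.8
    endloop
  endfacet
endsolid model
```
; perimeter-only toolpath
G21 ; units = mm
G90 ; absolute positioning
G28 ; home
; layer 1
G0 Z3.5
G0 X0.0 Y0.0
G1 X16.4 Y0.0
G1 X16.4 Y17.9
G1 X0.0 Y17.9
G1 X0.0 Y0.0
; layer 2
G0 Z7.1
G0 X0.0 Y0.0
G1 X16.4 Y0.0
G1 X16.4 Y14.9
G1 X0.0 Y14.9
G1 X0.0 Y0.0
; layer 3
G0 Z10.6
G0 X0.0 Y0.0
G1 X16.4 Y0.0
G1 X16.4 Y11.9
G1 X0.0 Y11.9
G1 X0.0 Y0.0
; layer 4
G0 Z14.2
G0 X0.0 Y0.0
G1 X16.4 Y0.0
G1 X16.4 Y9.0
G1 X0.0 Y9.0
G1 X0.0 Y0.0
; layer 5
G0 Z17.7
G0 X0.0 Y0.0
G1 X16.4 Y0.0
G1 X16.4 Y6.0
G1 X0.0 Y6.0
G1 X0.0 Y0.0
; layer 6
G0 Z21.3
G0 X0.0 Y0.0
G1 X16.4 Y0.0
G1 X16.4 Y3.0
G1 X0.0 Y3.0
G1 X0.0 Y0.0
M2 ; end

The solid is a wedge (ramp): 16.4 × 20.9 mm base, rising to 24.8 mm along the y=0 edge and sloping linearly to z=0 at y=20.9. Slicing at Δz = 3.5 mm — 7 equal slices spanning the solid's height, so layer i sits at z = i·h/7 — gives 6 non-empty perimeters. Each is a 4-segment closed polygon; G0 lifts to the layer z and rapids to the start vertex, then G1 traces the edges. The cross-section shrinks linearly with z (the slice at the apex is degenerate and omitted).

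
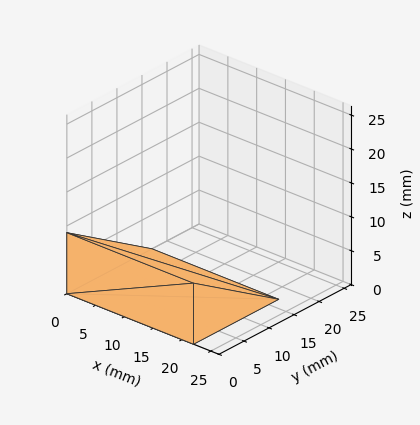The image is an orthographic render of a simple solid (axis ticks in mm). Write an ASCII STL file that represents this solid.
Reading the render: the shape is a wedge (ramp): 22 × 17 mm base, rising to 9 mm along the y=0 edge and sloping linearly to z=0 at y=17 (dimensions read to the nearest mm from the axis ticks). For the STL, each face is triangulated and given an outward normal.

solid part
  facet normal 0.0000 0.0000 -1.0000
    outer loop
      vertex 22.0 17.0 0.0
      vertex 22.0 0.0 0.0
      vertex 0.0 0.0 0.0
    endloop
  endfacet
  facet normal 0.0000 0.0000 -1.0000
    outer loop
      vertex 0.0 17.0 0.0
      vertex 22.0 17.0 0.0
      vertex 0.0 0.0 0.0
    endloop
  endfacet
  facet normal 0.0000 -1.0000 0.0000
    outer loop
      vertex 0.0 0.0 0.0
      vertex 22.0 0.0 0.0
      vertex 22.0 0.0 9.0
    endloop
  endfacet
  facet normal 0.0000 -1.0000 0.0000
    outer loop
      vertex 0.0 0.0 0.0
      vertex 22.0 0.0 9.0
      vertex 0.0 0.0 9.0
    endloop
  endfacet
  facet normal 0.0000 0.4679 0.8838
    outer loop
      vertex 0.0 0.0 9.0
      vertex 22.0 0.0 9.0
      vertex 22.0 17.0 0.0
    endloop
  endfacet
  facet normal 0.0000 0.4679 0.8838
    outer loop
      vertex 0.0 0.0 9.0
      vertex 22.0 17.0 0.0
      vertex 0.0 17.0 0.0
    endloop
  endfacet
  facet normal -1.0000 0.0000 0.0000
    outer loop
      vertex 0.0 0.0 9.0
      vertex 0.0 17.0 0.0
      vertex 0.0 0.0 0.0
    endloop
  endfacet
  facet normal 1.0000 0.0000 0.0000
    outer loop
      vertex 22.0 0.0 0.0
      vertex 22.0 17.0 0.0
      vertex 22.0 0.0 9.0
    endloop
  endfacet
endsolid part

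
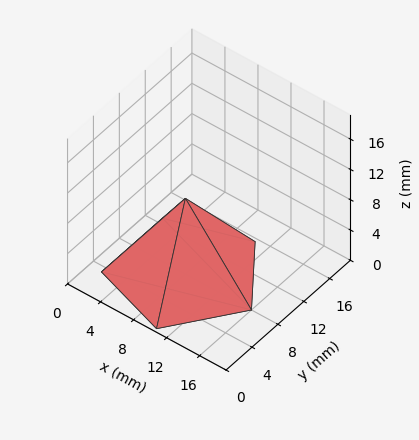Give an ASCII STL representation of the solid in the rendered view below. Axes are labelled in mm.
Reading the render: the shape is a regular 5-sided pyramid, base circumscribed radius ≈ 8 mm, apex at z ≈ 10 mm (dimensions read to the nearest mm from the axis ticks). For the STL, each face is triangulated and given an outward normal.

solid part
  facet normal 0.0000 0.0000 -1.0000
    outer loop
      vertex 1.528 12.702 0.000
      vertex 10.472 15.608 0.000
      vertex 16.000 8.000 0.000
    endloop
  endfacet
  facet normal 0.0000 0.0000 -1.0000
    outer loop
      vertex 1.528 3.298 0.000
      vertex 1.528 12.702 0.000
      vertex 16.000 8.000 0.000
    endloop
  endfacet
  facet normal 0.0000 0.0000 -1.0000
    outer loop
      vertex 10.472 0.392 0.000
      vertex 1.528 3.298 0.000
      vertex 16.000 8.000 0.000
    endloop
  endfacet
  facet normal 0.6792 0.4935 0.5433
    outer loop
      vertex 16.000 8.000 0.000
      vertex 10.472 15.608 0.000
      vertex 8.000 8.000 10.000
    endloop
  endfacet
  facet normal -0.2594 0.7984 0.5433
    outer loop
      vertex 10.472 15.608 0.000
      vertex 1.528 12.702 0.000
      vertex 8.000 8.000 10.000
    endloop
  endfacet
  facet normal -0.8395 0.0000 0.5433
    outer loop
      vertex 1.528 12.702 0.000
      vertex 1.528 3.298 0.000
      vertex 8.000 8.000 10.000
    endloop
  endfacet
  facet normal -0.2594 -0.7984 0.5433
    outer loop
      vertex 1.528 3.298 0.000
      vertex 10.472 0.392 0.000
      vertex 8.000 8.000 10.000
    endloop
  endfacet
  facet normal 0.6792 -0.4935 0.5433
    outer loop
      vertex 10.472 0.392 0.000
      vertex 16.000 8.000 0.000
      vertex 8.000 8.000 10.000
    endloop
  endfacet
endsolid part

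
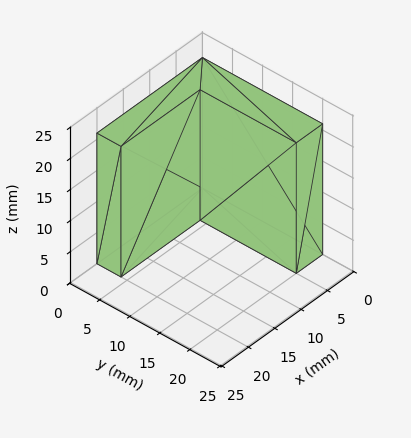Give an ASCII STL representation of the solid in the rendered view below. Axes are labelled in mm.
Reading the render: the shape is an L-shaped prism: outer 20 × 20 mm, arm thicknesses ≈ 4 mm (horizontal) and 5 mm (vertical), extruded 21 mm in z (dimensions read to the nearest mm from the axis ticks). For the STL, each face is triangulated and given an outward normal.

solid part
  facet normal 0.0000 0.0000 -1.0000
    outer loop
      vertex 20.000 4.000 0.000
      vertex 20.000 0.000 0.000
      vertex 0.000 0.000 0.000
    endloop
  endfacet
  facet normal 0.0000 0.0000 -1.0000
    outer loop
      vertex 5.000 4.000 0.000
      vertex 20.000 4.000 0.000
      vertex 0.000 0.000 0.000
    endloop
  endfacet
  facet normal 0.0000 0.0000 -1.0000
    outer loop
      vertex 5.000 20.000 0.000
      vertex 5.000 4.000 0.000
      vertex 0.000 0.000 0.000
    endloop
  endfacet
  facet normal 0.0000 0.0000 -1.0000
    outer loop
      vertex 0.000 20.000 0.000
      vertex 5.000 20.000 0.000
      vertex 0.000 0.000 0.000
    endloop
  endfacet
  facet normal 0.0000 0.0000 1.0000
    outer loop
      vertex 0.000 0.000 21.000
      vertex 20.000 0.000 21.000
      vertex 20.000 4.000 21.000
    endloop
  endfacet
  facet normal 0.0000 0.0000 1.0000
    outer loop
      vertex 0.000 0.000 21.000
      vertex 20.000 4.000 21.000
      vertex 5.000 4.000 21.000
    endloop
  endfacet
  facet normal 0.0000 0.0000 1.0000
    outer loop
      vertex 0.000 0.000 21.000
      vertex 5.000 4.000 21.000
      vertex 5.000 20.000 21.000
    endloop
  endfacet
  facet normal 0.0000 0.0000 1.0000
    outer loop
      vertex 0.000 0.000 21.000
      vertex 5.000 20.000 21.000
      vertex 0.000 20.000 21.000
    endloop
  endfacet
  facet normal 0.0000 -1.0000 0.0000
    outer loop
      vertex 0.000 0.000 0.000
      vertex 20.000 0.000 0.000
      vertex 20.000 0.000 21.000
    endloop
  endfacet
  facet normal 0.0000 -1.0000 0.0000
    outer loop
      vertex 0.000 0.000 0.000
      vertex 20.000 0.000 21.000
      vertex 0.000 0.000 21.000
    endloop
  endfacet
  facet normal 1.0000 0.0000 0.0000
    outer loop
      vertex 20.000 0.000 0.000
      vertex 20.000 4.000 0.000
      vertex 20.000 4.000 21.000
    endloop
  endfacet
  facet normal 1.0000 0.0000 0.0000
    outer loop
      vertex 20.000 0.000 0.000
      vertex 20.000 4.000 21.000
      vertex 20.000 0.000 21.000
    endloop
  endfacet
  facet normal 0.0000 1.0000 0.0000
    outer loop
      vertex 20.000 4.000 0.000
      vertex 5.000 4.000 0.000
      vertex 5.000 4.000 21.000
    endloop
  endfacet
  facet normal 0.0000 1.0000 0.0000
    outer loop
      vertex 20.000 4.000 0.000
      vertex 5.000 4.000 21.000
      vertex 20.000 4.000 21.000
    endloop
  endfacet
  facet normal 1.0000 0.0000 0.0000
    outer loop
      vertex 5.000 4.000 0.000
      vertex 5.000 20.000 0.000
      vertex 5.000 20.000 21.000
    endloop
  endfacet
  facet normal 1.0000 0.0000 0.0000
    outer loop
      vertex 5.000 4.000 0.000
      vertex 5.000 20.000 21.000
      vertex 5.000 4.000 21.000
    endloop
  endfacet
  facet normal 0.0000 1.0000 0.0000
    outer loop
      vertex 5.000 20.000 0.000
      vertex 0.000 20.000 0.000
      vertex 0.000 20.000 21.000
    endloop
  endfacet
  facet normal 0.0000 1.0000 0.0000
    outer loop
      vertex 5.000 20.000 0.000
      vertex 0.000 20.000 21.000
      vertex 5.000 20.000 21.000
    endloop
  endfacet
  facet normal -1.0000 0.0000 0.0000
    outer loop
      vertex 0.000 20.000 0.000
      vertex 0.000 0.000 0.000
      vertex 0.000 0.000 21.000
    endloop
  endfacet
  facet normal -1.0000 0.0000 0.0000
    outer loop
      vertex 0.000 20.000 0.000
      vertex 0.000 0.000 21.000
      vertex 0.000 20.000 21.000
    endloop
  endfacet
endsolid part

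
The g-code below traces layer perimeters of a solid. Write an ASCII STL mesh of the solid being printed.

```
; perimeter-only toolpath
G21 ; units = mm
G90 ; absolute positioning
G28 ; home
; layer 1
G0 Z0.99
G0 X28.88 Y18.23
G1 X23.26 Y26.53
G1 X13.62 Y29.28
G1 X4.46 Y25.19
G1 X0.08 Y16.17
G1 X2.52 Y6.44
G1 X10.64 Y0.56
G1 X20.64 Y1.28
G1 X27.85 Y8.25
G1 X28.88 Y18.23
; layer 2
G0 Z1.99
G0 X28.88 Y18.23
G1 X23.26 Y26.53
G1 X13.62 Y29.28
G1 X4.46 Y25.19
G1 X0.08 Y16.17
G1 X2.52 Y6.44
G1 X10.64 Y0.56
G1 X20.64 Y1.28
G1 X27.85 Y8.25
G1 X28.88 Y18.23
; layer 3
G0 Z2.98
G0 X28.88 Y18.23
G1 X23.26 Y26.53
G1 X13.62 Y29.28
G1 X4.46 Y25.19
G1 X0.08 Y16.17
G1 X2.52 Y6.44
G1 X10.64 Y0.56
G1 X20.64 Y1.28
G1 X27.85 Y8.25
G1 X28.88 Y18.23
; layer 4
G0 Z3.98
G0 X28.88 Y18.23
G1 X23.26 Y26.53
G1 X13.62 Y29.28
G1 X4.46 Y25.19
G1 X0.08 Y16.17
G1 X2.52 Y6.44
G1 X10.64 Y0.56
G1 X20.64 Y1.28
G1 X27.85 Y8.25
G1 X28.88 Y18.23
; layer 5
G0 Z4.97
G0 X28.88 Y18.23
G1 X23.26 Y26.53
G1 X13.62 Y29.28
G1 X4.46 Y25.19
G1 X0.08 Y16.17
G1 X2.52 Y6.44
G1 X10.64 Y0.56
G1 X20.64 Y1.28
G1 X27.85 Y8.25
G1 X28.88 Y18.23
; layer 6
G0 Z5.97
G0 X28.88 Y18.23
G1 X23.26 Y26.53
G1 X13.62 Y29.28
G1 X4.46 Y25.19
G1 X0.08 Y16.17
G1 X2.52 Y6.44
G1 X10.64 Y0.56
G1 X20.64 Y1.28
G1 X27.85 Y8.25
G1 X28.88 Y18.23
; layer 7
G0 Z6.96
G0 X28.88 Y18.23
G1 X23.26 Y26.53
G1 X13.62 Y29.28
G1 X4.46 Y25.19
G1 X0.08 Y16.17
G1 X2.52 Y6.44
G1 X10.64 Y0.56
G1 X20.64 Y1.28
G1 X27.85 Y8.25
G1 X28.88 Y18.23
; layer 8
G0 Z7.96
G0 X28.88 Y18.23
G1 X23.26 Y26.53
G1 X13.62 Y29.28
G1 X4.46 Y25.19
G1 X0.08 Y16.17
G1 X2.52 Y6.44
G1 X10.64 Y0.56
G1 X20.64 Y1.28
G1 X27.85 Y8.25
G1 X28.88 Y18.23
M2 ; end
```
solid part
  facet normal 0.0000 0.0000 -1.0000
    outer loop
      vertex 13.62 29.28 0.00
      vertex 23.26 26.53 0.00
      vertex 28.88 18.23 0.00
    endloop
  endfacet
  facet normal 0.0000 0.0000 -1.0000
    outer loop
      vertex 4.46 25.19 0.00
      vertex 13.62 29.28 0.00
      vertex 28.88 18.23 0.00
    endloop
  endfacet
  facet normal 0.0000 0.0000 -1.0000
    outer loop
      vertex 0.08 16.17 0.00
      vertex 4.46 25.19 0.00
      vertex 28.88 18.23 0.00
    endloop
  endfacet
  facet normal 0.0000 0.0000 -1.0000
    outer loop
      vertex 2.52 6.44 0.00
      vertex 0.08 16.17 0.00
      vertex 28.88 18.23 0.00
    endloop
  endfacet
  facet normal 0.0000 0.0000 -1.0000
    outer loop
      vertex 10.64 0.56 0.00
      vertex 2.52 6.44 0.00
      vertex 28.88 18.23 0.00
    endloop
  endfacet
  facet normal 0.0000 0.0000 -1.0000
    outer loop
      vertex 20.64 1.28 0.00
      vertex 10.64 0.56 0.00
      vertex 28.88 18.23 0.00
    endloop
  endfacet
  facet normal 0.0000 0.0000 -1.0000
    outer loop
      vertex 27.85 8.25 0.00
      vertex 20.64 1.28 0.00
      vertex 28.88 18.23 0.00
    endloop
  endfacet
  facet normal 0.0000 0.0000 1.0000
    outer loop
      vertex 28.88 18.23 7.96
      vertex 23.26 26.53 7.96
      vertex 13.62 29.28 7.96
    endloop
  endfacet
  facet normal 0.0000 0.0000 1.0000
    outer loop
      vertex 28.88 18.23 7.96
      vertex 13.62 29.28 7.96
      vertex 4.46 25.19 7.96
    endloop
  endfacet
  facet normal 0.0000 0.0000 1.0000
    outer loop
      vertex 28.88 18.23 7.96
      vertex 4.46 25.19 7.96
      vertex 0.08 16.17 7.96
    endloop
  endfacet
  facet normal 0.0000 0.0000 1.0000
    outer loop
      vertex 28.88 18.23 7.96
      vertex 0.08 16.17 7.96
      vertex 2.52 6.44 7.96
    endloop
  endfacet
  facet normal 0.0000 0.0000 1.0000
    outer loop
      vertex 28.88 18.23 7.96
      vertex 2.52 6.44 7.96
      vertex 10.64 0.56 7.96
    endloop
  endfacet
  facet normal 0.0000 0.0000 1.0000
    outer loop
      vertex 28.88 18.23 7.96
      vertex 10.64 0.56 7.96
      vertex 20.64 1.28 7.96
    endloop
  endfacet
  facet normal 0.0000 0.0000 1.0000
    outer loop
      vertex 28.88 18.23 7.96
      vertex 20.64 1.28 7.96
      vertex 27.85 8.25 7.96
    endloop
  endfacet
  facet normal 0.8280 0.5607 0.0000
    outer loop
      vertex 28.88 18.23 0.00
      vertex 23.26 26.53 0.00
      vertex 23.26 26.53 7.96
    endloop
  endfacet
  facet normal 0.8280 0.5607 0.0000
    outer loop
      vertex 28.88 18.23 0.00
      vertex 23.26 26.53 7.96
      vertex 28.88 18.23 7.96
    endloop
  endfacet
  facet normal 0.2743 0.9616 0.0000
    outer loop
      vertex 23.26 26.53 0.00
      vertex 13.62 29.28 0.00
      vertex 13.62 29.28 7.96
    endloop
  endfacet
  facet normal 0.2743 0.9616 0.0000
    outer loop
      vertex 23.26 26.53 0.00
      vertex 13.62 29.28 7.96
      vertex 23.26 26.53 7.96
    endloop
  endfacet
  facet normal -0.4077 0.9131 0.0000
    outer loop
      vertex 13.62 29.28 0.00
      vertex 4.46 25.19 0.00
      vertex 4.46 25.19 7.96
    endloop
  endfacet
  facet normal -0.4077 0.9131 0.0000
    outer loop
      vertex 13.62 29.28 0.00
      vertex 4.46 25.19 7.96
      vertex 13.62 29.28 7.96
    endloop
  endfacet
  facet normal -0.8996 0.4368 0.0000
    outer loop
      vertex 4.46 25.19 0.00
      vertex 0.08 16.17 0.00
      vertex 0.08 16.17 7.96
    endloop
  endfacet
  facet normal -0.8996 0.4368 0.0000
    outer loop
      vertex 4.46 25.19 0.00
      vertex 0.08 16.17 7.96
      vertex 4.46 25.19 7.96
    endloop
  endfacet
  facet normal -0.9700 -0.2432 0.0000
    outer loop
      vertex 0.08 16.17 0.00
      vertex 2.52 6.44 0.00
      vertex 2.52 6.44 7.96
    endloop
  endfacet
  facet normal -0.9700 -0.2432 0.0000
    outer loop
      vertex 0.08 16.17 0.00
      vertex 2.52 6.44 7.96
      vertex 0.08 16.17 7.96
    endloop
  endfacet
  facet normal -0.5865 -0.8099 0.0000
    outer loop
      vertex 2.52 6.44 0.00
      vertex 10.64 0.56 0.00
      vertex 10.64 0.56 7.96
    endloop
  endfacet
  facet normal -0.5865 -0.8099 0.0000
    outer loop
      vertex 2.52 6.44 0.00
      vertex 10.64 0.56 7.96
      vertex 2.52 6.44 7.96
    endloop
  endfacet
  facet normal 0.0718 -0.9974 0.0000
    outer loop
      vertex 10.64 0.56 0.00
      vertex 20.64 1.28 0.00
      vertex 20.64 1.28 7.96
    endloop
  endfacet
  facet normal 0.0718 -0.9974 0.0000
    outer loop
      vertex 10.64 0.56 0.00
      vertex 20.64 1.28 7.96
      vertex 10.64 0.56 7.96
    endloop
  endfacet
  facet normal 0.6950 -0.7190 0.0000
    outer loop
      vertex 20.64 1.28 0.00
      vertex 27.85 8.25 0.00
      vertex 27.85 8.25 7.96
    endloop
  endfacet
  facet normal 0.6950 -0.7190 0.0000
    outer loop
      vertex 20.64 1.28 0.00
      vertex 27.85 8.25 7.96
      vertex 20.64 1.28 7.96
    endloop
  endfacet
  facet normal 0.9947 -0.1027 0.0000
    outer loop
      vertex 27.85 8.25 0.00
      vertex 28.88 18.23 0.00
      vertex 28.88 18.23 7.96
    endloop
  endfacet
  facet normal 0.9947 -0.1027 0.0000
    outer loop
      vertex 27.85 8.25 0.00
      vertex 28.88 18.23 7.96
      vertex 27.85 8.25 7.96
    endloop
  endfacet
endsolid part

The G0 Z moves step by Δz≈0.99 mm. Every layer's G1 loop is the same polygon, so the solid is a straight extrusion of it from z=0 to z≈7.96. Closing with flat bottom and top caps and triangulating gives 32 facets — a regular 9-sided prism (a cylinder approximated with 9 flat sides), circumscribed radius ≈ 14.7 mm, height ≈ 7.96 mm.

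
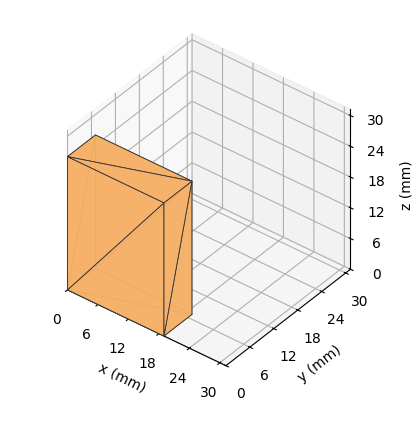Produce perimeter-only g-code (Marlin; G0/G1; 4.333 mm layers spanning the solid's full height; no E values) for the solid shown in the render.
Reading the render: the shape is a rectangular box, roughly 19 × 7 mm footprint and 26 mm tall (dimensions read to the nearest mm from the axis ticks). For the g-code, the solid's height is divided into equal slices at the stated Δz and each level perimeter traced with G1 moves after a G0 lift.

; perimeter-only toolpath
G21 ; units = mm
G90 ; absolute positioning
G28 ; home
; layer 1
G0 Z4.333
G0 X0.000 Y0.000
G1 X19.000 Y0.000
G1 X19.000 Y7.000
G1 X0.000 Y7.000
G1 X0.000 Y0.000
; layer 2
G0 Z8.667
G0 X0.000 Y0.000
G1 X19.000 Y0.000
G1 X19.000 Y7.000
G1 X0.000 Y7.000
G1 X0.000 Y0.000
; layer 3
G0 Z13.000
G0 X0.000 Y0.000
G1 X19.000 Y0.000
G1 X19.000 Y7.000
G1 X0.000 Y7.000
G1 X0.000 Y0.000
; layer 4
G0 Z17.333
G0 X0.000 Y0.000
G1 X19.000 Y0.000
G1 X19.000 Y7.000
G1 X0.000 Y7.000
G1 X0.000 Y0.000
; layer 5
G0 Z21.667
G0 X0.000 Y0.000
G1 X19.000 Y0.000
G1 X19.000 Y7.000
G1 X0.000 Y7.000
G1 X0.000 Y0.000
; layer 6
G0 Z26.000
G0 X0.000 Y0.000
G1 X19.000 Y0.000
G1 X19.000 Y7.000
G1 X0.000 Y7.000
G1 X0.000 Y0.000
M2 ; end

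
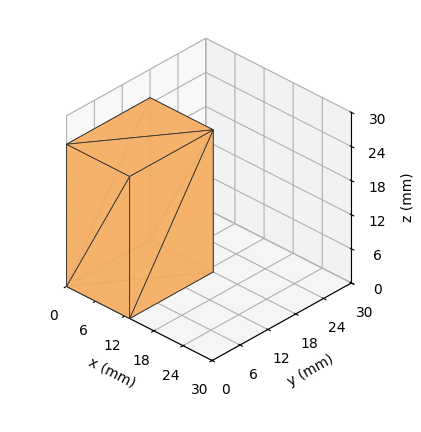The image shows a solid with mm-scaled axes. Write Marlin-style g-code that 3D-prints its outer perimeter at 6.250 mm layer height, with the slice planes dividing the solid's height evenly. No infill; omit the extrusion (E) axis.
Reading the render: the shape is a rectangular box, roughly 13 × 18 mm footprint and 25 mm tall (dimensions read to the nearest mm from the axis ticks). For the g-code, the solid's height is divided into equal slices at the stated Δz and each level perimeter traced with G1 moves after a G0 lift.

; perimeter-only toolpath
G21 ; units = mm
G90 ; absolute positioning
G28 ; home
; layer 1
G0 Z6.250
G0 X0.000 Y0.000
G1 X13.000 Y0.000
G1 X13.000 Y18.000
G1 X0.000 Y18.000
G1 X0.000 Y0.000
; layer 2
G0 Z12.500
G0 X0.000 Y0.000
G1 X13.000 Y0.000
G1 X13.000 Y18.000
G1 X0.000 Y18.000
G1 X0.000 Y0.000
; layer 3
G0 Z18.750
G0 X0.000 Y0.000
G1 X13.000 Y0.000
G1 X13.000 Y18.000
G1 X0.000 Y18.000
G1 X0.000 Y0.000
; layer 4
G0 Z25.000
G0 X0.000 Y0.000
G1 X13.000 Y0.000
G1 X13.000 Y18.000
G1 X0.000 Y18.000
G1 X0.000 Y0.000
M2 ; end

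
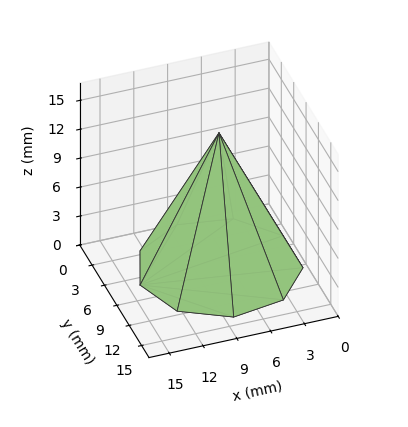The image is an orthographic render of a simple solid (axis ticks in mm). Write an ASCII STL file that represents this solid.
Reading the render: the shape is a regular 9-sided pyramid, base circumscribed radius ≈ 7 mm, apex at z ≈ 14 mm (dimensions read to the nearest mm from the axis ticks). For the STL, each face is triangulated and given an outward normal.

solid part
  facet normal 0.0000 0.0000 -1.0000
    outer loop
      vertex 8.22 13.89 0.00
      vertex 12.36 11.50 0.00
      vertex 14.00 7.00 0.00
    endloop
  endfacet
  facet normal 0.0000 0.0000 -1.0000
    outer loop
      vertex 3.50 13.06 0.00
      vertex 8.22 13.89 0.00
      vertex 14.00 7.00 0.00
    endloop
  endfacet
  facet normal 0.0000 0.0000 -1.0000
    outer loop
      vertex 0.42 9.39 0.00
      vertex 3.50 13.06 0.00
      vertex 14.00 7.00 0.00
    endloop
  endfacet
  facet normal 0.0000 0.0000 -1.0000
    outer loop
      vertex 0.42 4.61 0.00
      vertex 0.42 9.39 0.00
      vertex 14.00 7.00 0.00
    endloop
  endfacet
  facet normal 0.0000 0.0000 -1.0000
    outer loop
      vertex 3.50 0.94 0.00
      vertex 0.42 4.61 0.00
      vertex 14.00 7.00 0.00
    endloop
  endfacet
  facet normal 0.0000 0.0000 -1.0000
    outer loop
      vertex 8.22 0.11 0.00
      vertex 3.50 0.94 0.00
      vertex 14.00 7.00 0.00
    endloop
  endfacet
  facet normal 0.0000 0.0000 -1.0000
    outer loop
      vertex 12.36 2.50 0.00
      vertex 8.22 0.11 0.00
      vertex 14.00 7.00 0.00
    endloop
  endfacet
  facet normal 0.8504 0.3099 0.4252
    outer loop
      vertex 14.00 7.00 0.00
      vertex 12.36 11.50 0.00
      vertex 7.00 7.00 14.00
    endloop
  endfacet
  facet normal 0.4525 0.7839 0.4252
    outer loop
      vertex 12.36 11.50 0.00
      vertex 8.22 13.89 0.00
      vertex 7.00 7.00 14.00
    endloop
  endfacet
  facet normal -0.1568 0.8915 0.4251
    outer loop
      vertex 8.22 13.89 0.00
      vertex 3.50 13.06 0.00
      vertex 7.00 7.00 14.00
    endloop
  endfacet
  facet normal -0.6933 0.5818 0.4252
    outer loop
      vertex 3.50 13.06 0.00
      vertex 0.42 9.39 0.00
      vertex 7.00 7.00 14.00
    endloop
  endfacet
  facet normal -0.9050 0.0000 0.4254
    outer loop
      vertex 0.42 9.39 0.00
      vertex 0.42 4.61 0.00
      vertex 7.00 7.00 14.00
    endloop
  endfacet
  facet normal -0.6933 -0.5818 0.4252
    outer loop
      vertex 0.42 4.61 0.00
      vertex 3.50 0.94 0.00
      vertex 7.00 7.00 14.00
    endloop
  endfacet
  facet normal -0.1568 -0.8915 0.4251
    outer loop
      vertex 3.50 0.94 0.00
      vertex 8.22 0.11 0.00
      vertex 7.00 7.00 14.00
    endloop
  endfacet
  facet normal 0.4525 -0.7839 0.4252
    outer loop
      vertex 8.22 0.11 0.00
      vertex 12.36 2.50 0.00
      vertex 7.00 7.00 14.00
    endloop
  endfacet
  facet normal 0.8504 -0.3099 0.4252
    outer loop
      vertex 12.36 2.50 0.00
      vertex 14.00 7.00 0.00
      vertex 7.00 7.00 14.00
    endloop
  endfacet
endsolid part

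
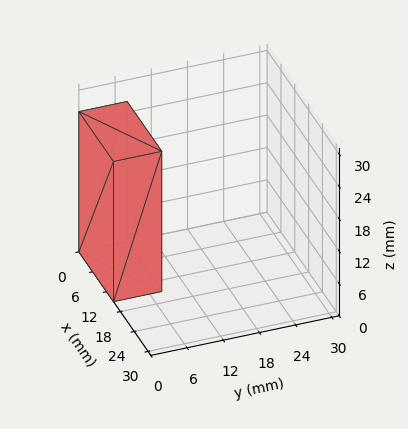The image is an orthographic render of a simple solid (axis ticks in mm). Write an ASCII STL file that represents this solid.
Reading the render: the shape is a rectangular box, roughly 15 × 8 mm footprint and 26 mm tall (dimensions read to the nearest mm from the axis ticks). For the STL, each face is triangulated and given an outward normal.

solid part
  facet normal 0.0000 0.0000 -1.0000
    outer loop
      vertex 15.00 8.00 0.00
      vertex 15.00 0.00 0.00
      vertex 0.00 0.00 0.00
    endloop
  endfacet
  facet normal 0.0000 0.0000 -1.0000
    outer loop
      vertex 0.00 8.00 0.00
      vertex 15.00 8.00 0.00
      vertex 0.00 0.00 0.00
    endloop
  endfacet
  facet normal 0.0000 0.0000 1.0000
    outer loop
      vertex 0.00 0.00 26.00
      vertex 15.00 0.00 26.00
      vertex 15.00 8.00 26.00
    endloop
  endfacet
  facet normal 0.0000 0.0000 1.0000
    outer loop
      vertex 0.00 0.00 26.00
      vertex 15.00 8.00 26.00
      vertex 0.00 8.00 26.00
    endloop
  endfacet
  facet normal 0.0000 -1.0000 0.0000
    outer loop
      vertex 0.00 0.00 0.00
      vertex 15.00 0.00 0.00
      vertex 15.00 0.00 26.00
    endloop
  endfacet
  facet normal 0.0000 -1.0000 0.0000
    outer loop
      vertex 0.00 0.00 0.00
      vertex 15.00 0.00 26.00
      vertex 0.00 0.00 26.00
    endloop
  endfacet
  facet normal 0.0000 1.0000 0.0000
    outer loop
      vertex 15.00 8.00 26.00
      vertex 15.00 8.00 0.00
      vertex 0.00 8.00 0.00
    endloop
  endfacet
  facet normal 0.0000 1.0000 0.0000
    outer loop
      vertex 0.00 8.00 26.00
      vertex 15.00 8.00 26.00
      vertex 0.00 8.00 0.00
    endloop
  endfacet
  facet normal -1.0000 0.0000 0.0000
    outer loop
      vertex 0.00 8.00 26.00
      vertex 0.00 8.00 0.00
      vertex 0.00 0.00 0.00
    endloop
  endfacet
  facet normal -1.0000 0.0000 0.0000
    outer loop
      vertex 0.00 0.00 26.00
      vertex 0.00 8.00 26.00
      vertex 0.00 0.00 0.00
    endloop
  endfacet
  facet normal 1.0000 0.0000 0.0000
    outer loop
      vertex 15.00 0.00 0.00
      vertex 15.00 8.00 0.00
      vertex 15.00 8.00 26.00
    endloop
  endfacet
  facet normal 1.0000 0.0000 0.0000
    outer loop
      vertex 15.00 0.00 0.00
      vertex 15.00 8.00 26.00
      vertex 15.00 0.00 26.00
    endloop
  endfacet
endsolid part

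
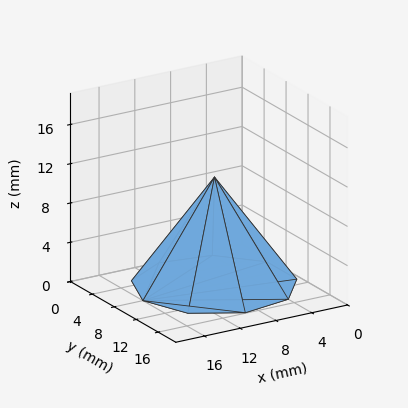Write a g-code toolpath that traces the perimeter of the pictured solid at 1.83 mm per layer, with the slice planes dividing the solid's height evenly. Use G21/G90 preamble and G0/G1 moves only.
Reading the render: the shape is a regular 9-sided pyramid, base circumscribed radius ≈ 8 mm, apex at z ≈ 11 mm (dimensions read to the nearest mm from the axis ticks). For the g-code, the solid's height is divided into equal slices at the stated Δz and each level perimeter traced with G1 moves after a G0 lift.

; perimeter-only toolpath
G21 ; units = mm
G90 ; absolute positioning
G28 ; home
; layer 1
G0 Z1.83
G0 X14.67 Y8.00
G1 X13.11 Y12.28
G1 X9.16 Y14.57
G1 X4.67 Y13.77
G1 X1.73 Y10.28
G1 X1.73 Y5.72
G1 X4.67 Y2.22
G1 X9.16 Y1.43
G1 X13.11 Y3.72
G1 X14.67 Y8.00
; layer 2
G0 Z3.67
G0 X13.33 Y8.00
G1 X12.09 Y11.43
G1 X8.93 Y13.25
G1 X5.33 Y12.62
G1 X2.99 Y9.83
G1 X2.99 Y6.17
G1 X5.33 Y3.38
G1 X8.93 Y2.75
G1 X12.09 Y4.57
G1 X13.33 Y8.00
; layer 3
G0 Z5.50
G0 X12.00 Y8.00
G1 X11.07 Y10.57
G1 X8.70 Y11.94
G1 X6.00 Y11.46
G1 X4.24 Y9.37
G1 X4.24 Y6.63
G1 X6.00 Y4.54
G1 X8.70 Y4.06
G1 X11.07 Y5.43
G1 X12.00 Y8.00
; layer 4
G0 Z7.33
G0 X10.67 Y8.00
G1 X10.04 Y9.71
G1 X8.46 Y10.63
G1 X6.67 Y10.31
G1 X5.49 Y8.91
G1 X5.49 Y7.09
G1 X6.67 Y5.69
G1 X8.46 Y5.37
G1 X10.04 Y6.29
G1 X10.67 Y8.00
; layer 5
G0 Z9.17
G0 X9.33 Y8.00
G1 X9.02 Y8.86
G1 X8.23 Y9.31
G1 X7.33 Y9.16
G1 X6.75 Y8.46
G1 X6.75 Y7.54
G1 X7.33 Y6.84
G1 X8.23 Y6.69
G1 X9.02 Y7.14
G1 X9.33 Y8.00
M2 ; end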